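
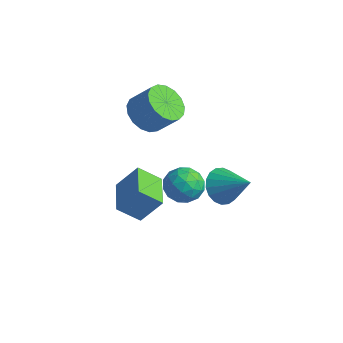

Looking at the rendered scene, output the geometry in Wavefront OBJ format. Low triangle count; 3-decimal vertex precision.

v -0.168 0.204 -1.689
v 0.172 0.752 -2.259
v 1.128 0.376 -0.751
v -0.027 0.982 -2.027
v -0.253 1.059 -1.728
v -0.463 0.967 -1.422
v -0.614 0.723 -1.168
v -0.677 0.377 -1.018
v -0.639 -0.004 -1.001
v -0.508 -0.343 -1.12
v -0.31 -0.574 -1.352
v -0.083 -0.651 -1.65
v 0.126 -0.558 -1.957
v 0.277 -0.315 -2.211
v 0.34 0.032 -2.361
v 0.303 0.412 -2.378
v -3.84 -0.644 -4.134
v -4.489 -1.323 -3.372
v -3.229 -0.008 -3.046
v -3.879 -0.688 -2.284
v -2.641 -1.792 -4.136
v -3.291 -2.472 -3.374
v -2.031 -1.157 -3.048
v -2.68 -1.836 -2.286
v -1.348 -0.014 -1.708
v -0.561 -0.378 -1.804
v -1.899 -1.282 -1.416
v -1.112 -1.646 -1.512
v -1.27 -1.12 -0.834
v -0.93 -0.337 -1.013
v -1.53 -1.323 -2.207
v -1.19 -0.54 -2.386
v -0.674 -1.187 -2.112
v -0.512 -1.062 -1.263
v -1.948 -0.598 -1.957
v -1.786 -0.473 -1.108
v -0.906 -0.085 -1.781
v -1.554 -1.575 -1.439
v -1.647 -1.266 -1.04
v -1.184 -1.48 -1.096
v -1.123 -0.061 -1.317
v -0.66 -0.275 -1.373
v -1.077 -0.711 -0.803
v -1.8 -1.385 -1.847
v -1.337 -1.599 -1.903
v -1.276 -0.18 -2.124
v -0.813 -0.394 -2.18
v -1.383 -0.949 -2.417
v -0.51 -0.774 -2.019
v -0.833 -1.519 -1.848
v -1.079 -1.329 -2.256
v -0.88 -0.869 -2.361
v -0.415 -0.701 -1.52
v -0.739 -1.446 -1.349
v -0.832 -1.137 -0.95
v -0.632 -0.677 -1.056
v -0.481 -1.176 -1.701
v -1.721 -0.214 -1.871
v -2.045 -0.959 -1.7
v -1.828 -0.983 -2.164
v -1.628 -0.523 -2.27
v -1.627 -0.141 -1.372
v -1.95 -0.886 -1.201
v -1.58 -0.791 -0.859
v -1.381 -0.331 -0.964
v -1.979 -0.484 -1.519
v -3.914 -0.221 0.741
v -3.341 0.151 0.11
v -2.534 0.533 1.068
v -3.106 0.161 1.699
v -3.619 0.484 0.211
v -2.811 0.866 1.169
v -3.964 0.655 0.433
v -3.156 1.037 1.392
v -4.298 0.626 0.726
v -3.49 1.008 1.685
v -4.544 0.402 1.023
v -3.736 0.785 1.981
v -4.645 0.036 1.255
v -3.838 0.419 2.213
v -4.579 -0.389 1.369
v -3.772 -0.007 2.327
v -4.361 -0.776 1.339
v -3.553 -0.393 2.297
v -4.04 -1.035 1.172
v -3.232 -0.653 2.13
v -3.69 -1.109 0.907
v -2.883 -0.726 1.865
v -3.392 -0.978 0.603
v -2.584 -0.596 1.561
v -3.213 -0.675 0.331
v -2.405 -0.292 1.289
v -3.194 -0.267 0.153
v -2.387 0.115 1.111
f 2 1 4
f 2 4 3
f 4 1 5
f 4 5 3
f 5 1 6
f 5 6 3
f 6 1 7
f 6 7 3
f 7 1 8
f 7 8 3
f 8 1 9
f 8 9 3
f 9 1 10
f 9 10 3
f 10 1 11
f 10 11 3
f 11 1 12
f 11 12 3
f 12 1 13
f 12 13 3
f 13 1 14
f 13 14 3
f 14 1 15
f 14 15 3
f 15 1 16
f 15 16 3
f 16 1 2
f 16 2 3
f 18 20 17
f 21 18 17
f 17 20 19
f 19 21 17
f 18 24 20
f 22 18 21
f 22 24 18
f 20 24 19
f 23 21 19
f 19 24 23
f 23 22 21
f 24 22 23
f 25 62 41
f 62 36 65
f 41 65 30
f 62 65 41
f 25 41 37
f 41 30 42
f 37 42 26
f 41 42 37
f 25 37 46
f 37 26 47
f 46 47 32
f 37 47 46
f 25 46 58
f 46 32 61
f 58 61 35
f 46 61 58
f 25 58 62
f 58 35 66
f 62 66 36
f 58 66 62
f 26 42 53
f 42 30 56
f 53 56 34
f 42 56 53
f 30 65 43
f 65 36 64
f 43 64 29
f 65 64 43
f 36 66 63
f 66 35 59
f 63 59 27
f 66 59 63
f 35 61 60
f 61 32 48
f 60 48 31
f 61 48 60
f 32 47 52
f 47 26 49
f 52 49 33
f 47 49 52
f 28 54 40
f 54 34 55
f 40 55 29
f 54 55 40
f 28 40 38
f 40 29 39
f 38 39 27
f 40 39 38
f 28 38 45
f 38 27 44
f 45 44 31
f 38 44 45
f 28 45 50
f 45 31 51
f 50 51 33
f 45 51 50
f 28 50 54
f 50 33 57
f 54 57 34
f 50 57 54
f 29 55 43
f 55 34 56
f 43 56 30
f 55 56 43
f 27 39 63
f 39 29 64
f 63 64 36
f 39 64 63
f 31 44 60
f 44 27 59
f 60 59 35
f 44 59 60
f 33 51 52
f 51 31 48
f 52 48 32
f 51 48 52
f 34 57 53
f 57 33 49
f 53 49 26
f 57 49 53
f 68 67 71
f 68 71 69
f 69 71 72
f 69 72 70
f 71 67 73
f 71 73 72
f 72 73 74
f 72 74 70
f 73 67 75
f 73 75 74
f 74 75 76
f 74 76 70
f 75 67 77
f 75 77 76
f 76 77 78
f 76 78 70
f 77 67 79
f 77 79 78
f 78 79 80
f 78 80 70
f 79 67 81
f 79 81 80
f 80 81 82
f 80 82 70
f 81 67 83
f 81 83 82
f 82 83 84
f 82 84 70
f 83 67 85
f 83 85 84
f 84 85 86
f 84 86 70
f 85 67 87
f 85 87 86
f 86 87 88
f 86 88 70
f 87 67 89
f 87 89 88
f 88 89 90
f 88 90 70
f 89 67 91
f 89 91 90
f 90 91 92
f 90 92 70
f 91 67 93
f 91 93 92
f 92 93 94
f 92 94 70
f 93 67 68
f 93 68 94
f 94 68 69
f 94 69 70



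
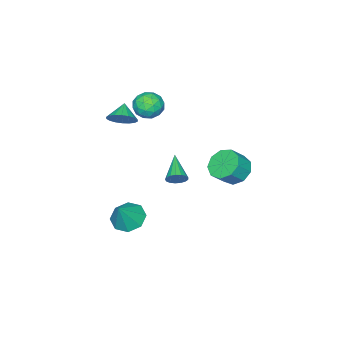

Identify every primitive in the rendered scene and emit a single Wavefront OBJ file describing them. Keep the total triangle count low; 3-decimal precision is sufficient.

v -0.793 -1.661 3.353
v -0.233 -2.28 3.56
v -1.547 -2.119 4.027
v -0.162 -2.01 3.822
v -0.217 -1.671 3.991
v -0.385 -1.33 4.034
v -0.634 -1.055 3.942
v -0.915 -0.9 3.733
v -1.172 -0.895 3.449
v -1.353 -1.043 3.146
v -1.424 -1.312 2.884
v -1.369 -1.651 2.715
v -1.201 -1.992 2.672
v -0.951 -2.268 2.764
v -0.671 -2.423 2.973
v -0.414 -2.427 3.257
v -2.853 -0.782 2.977
v -2.034 -1.235 2.972
v -3.246 -1.505 4.248
v -2.427 -1.958 4.243
v -2.452 -1.038 4.414
v -2.209 -0.591 3.628
v -3.071 -2.149 3.592
v -2.828 -1.702 2.806
v -2.169 -2.08 3.352
v -1.786 -1.393 3.86
v -3.494 -1.347 3.36
v -3.111 -0.66 3.868
v -2.41 -0.945 2.863
v -2.87 -1.795 4.357
v -2.885 -1.254 4.458
v -2.404 -1.52 4.455
v -2.512 -0.567 3.248
v -2.031 -0.833 3.245
v -2.276 -0.717 4.093
v -3.249 -1.907 3.975
v -2.768 -2.173 3.972
v -2.876 -1.22 2.765
v -2.395 -1.486 2.762
v -3.004 -2.023 3.127
v -2.007 -1.708 3.083
v -2.237 -2.132 3.831
v -2.616 -2.245 3.448
v -2.474 -1.982 2.986
v -1.782 -1.304 3.382
v -2.013 -1.729 4.129
v -2.027 -1.188 4.23
v -1.885 -0.926 3.768
v -1.861 -1.801 3.606
v -3.267 -1.011 3.091
v -3.498 -1.436 3.838
v -3.395 -1.814 3.452
v -3.253 -1.552 2.99
v -3.043 -0.608 3.389
v -3.273 -1.032 4.137
v -2.806 -0.758 4.234
v -2.664 -0.495 3.772
v -3.419 -0.939 3.614
v -1.027 1.893 0.037
v -0.557 1.58 0.292
v -2.173 0.827 0.843
v -0.616 1.793 0.49
v -0.769 2.029 0.584
v -0.982 2.234 0.553
v -1.205 2.361 0.404
v -1.387 2.38 0.171
v -1.487 2.289 -0.093
v -1.482 2.106 -0.327
v -1.373 1.875 -0.478
v -1.184 1.648 -0.51
v -0.96 1.477 -0.417
v -0.751 1.402 -0.221
v -0.606 1.439 0.035
v -4.204 3.4 -0.352
v -3.548 3.085 -1.067
v -2.721 2.845 -0.203
v -3.376 3.16 0.512
v -3.468 3.769 -0.954
v -2.64 3.529 -0.09
v -3.732 4.28 -0.56
v -2.904 4.04 0.304
v -4.217 4.379 -0.068
v -3.389 4.14 0.796
v -4.695 4.021 0.291
v -3.868 3.781 1.155
v -4.944 3.371 0.349
v -4.117 3.132 1.213
v -4.846 2.735 0.079
v -4.019 2.496 0.943
v -4.448 2.41 -0.393
v -3.621 2.171 0.471
v -3.935 2.548 -0.845
v -3.108 2.309 0.019
v -0.23 -0.852 -3.948
v 0.29 -1.714 -4.209
v 0.75 -0.688 -2.532
v 0.62 -1.056 -4.512
v 0.451 -0.278 -4.486
v -0.116 0.163 -4.144
v -0.75 0.01 -3.688
v -1.079 -0.647 -3.384
v -0.911 -1.425 -3.411
v -0.344 -1.867 -3.752
f 2 1 4
f 2 4 3
f 4 1 5
f 4 5 3
f 5 1 6
f 5 6 3
f 6 1 7
f 6 7 3
f 7 1 8
f 7 8 3
f 8 1 9
f 8 9 3
f 9 1 10
f 9 10 3
f 10 1 11
f 10 11 3
f 11 1 12
f 11 12 3
f 12 1 13
f 12 13 3
f 13 1 14
f 13 14 3
f 14 1 15
f 14 15 3
f 15 1 16
f 15 16 3
f 16 1 2
f 16 2 3
f 17 54 33
f 54 28 57
f 33 57 22
f 54 57 33
f 17 33 29
f 33 22 34
f 29 34 18
f 33 34 29
f 17 29 38
f 29 18 39
f 38 39 24
f 29 39 38
f 17 38 50
f 38 24 53
f 50 53 27
f 38 53 50
f 17 50 54
f 50 27 58
f 54 58 28
f 50 58 54
f 18 34 45
f 34 22 48
f 45 48 26
f 34 48 45
f 22 57 35
f 57 28 56
f 35 56 21
f 57 56 35
f 28 58 55
f 58 27 51
f 55 51 19
f 58 51 55
f 27 53 52
f 53 24 40
f 52 40 23
f 53 40 52
f 24 39 44
f 39 18 41
f 44 41 25
f 39 41 44
f 20 46 32
f 46 26 47
f 32 47 21
f 46 47 32
f 20 32 30
f 32 21 31
f 30 31 19
f 32 31 30
f 20 30 37
f 30 19 36
f 37 36 23
f 30 36 37
f 20 37 42
f 37 23 43
f 42 43 25
f 37 43 42
f 20 42 46
f 42 25 49
f 46 49 26
f 42 49 46
f 21 47 35
f 47 26 48
f 35 48 22
f 47 48 35
f 19 31 55
f 31 21 56
f 55 56 28
f 31 56 55
f 23 36 52
f 36 19 51
f 52 51 27
f 36 51 52
f 25 43 44
f 43 23 40
f 44 40 24
f 43 40 44
f 26 49 45
f 49 25 41
f 45 41 18
f 49 41 45
f 60 59 62
f 60 62 61
f 62 59 63
f 62 63 61
f 63 59 64
f 63 64 61
f 64 59 65
f 64 65 61
f 65 59 66
f 65 66 61
f 66 59 67
f 66 67 61
f 67 59 68
f 67 68 61
f 68 59 69
f 68 69 61
f 69 59 70
f 69 70 61
f 70 59 71
f 70 71 61
f 71 59 72
f 71 72 61
f 72 59 73
f 72 73 61
f 73 59 60
f 73 60 61
f 75 74 78
f 75 78 76
f 76 78 79
f 76 79 77
f 78 74 80
f 78 80 79
f 79 80 81
f 79 81 77
f 80 74 82
f 80 82 81
f 81 82 83
f 81 83 77
f 82 74 84
f 82 84 83
f 83 84 85
f 83 85 77
f 84 74 86
f 84 86 85
f 85 86 87
f 85 87 77
f 86 74 88
f 86 88 87
f 87 88 89
f 87 89 77
f 88 74 90
f 88 90 89
f 89 90 91
f 89 91 77
f 90 74 92
f 90 92 91
f 91 92 93
f 91 93 77
f 92 74 75
f 92 75 93
f 93 75 76
f 93 76 77
f 95 94 97
f 95 97 96
f 97 94 98
f 97 98 96
f 98 94 99
f 98 99 96
f 99 94 100
f 99 100 96
f 100 94 101
f 100 101 96
f 101 94 102
f 101 102 96
f 102 94 103
f 102 103 96
f 103 94 95
f 103 95 96



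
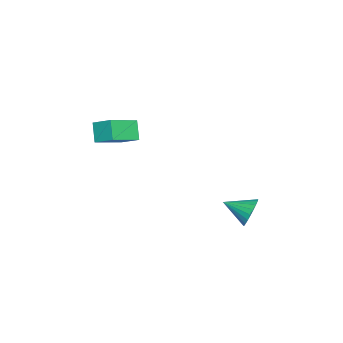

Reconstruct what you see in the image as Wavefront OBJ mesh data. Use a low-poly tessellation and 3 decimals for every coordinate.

v -5.02 -3.904 1.781
v -4.692 -2.929 2.359
v -4.267 -3.642 0.912
v -3.939 -2.667 1.49
v -3.621 -4.913 2.69
v -3.293 -3.938 3.268
v -2.868 -4.651 1.821
v -2.54 -3.676 2.399
v -3.342 3.051 -2.737
v -2.83 3.249 -2.05
v -3.458 1.629 -2.243
v -3.141 3.318 -1.923
v -3.484 3.347 -1.921
v -3.804 3.33 -2.042
v -4.054 3.272 -2.27
v -4.196 3.179 -2.569
v -4.208 3.067 -2.893
v -4.088 2.953 -3.194
v -3.854 2.853 -3.425
v -3.543 2.784 -3.552
v -3.201 2.755 -3.554
v -2.88 2.772 -3.432
v -2.63 2.83 -3.205
v -2.488 2.923 -2.906
v -2.476 3.035 -2.582
v -2.596 3.149 -2.281
f 2 4 1
f 5 2 1
f 1 4 3
f 3 5 1
f 2 8 4
f 6 2 5
f 6 8 2
f 4 8 3
f 7 5 3
f 3 8 7
f 7 6 5
f 8 6 7
f 10 9 12
f 10 12 11
f 12 9 13
f 12 13 11
f 13 9 14
f 13 14 11
f 14 9 15
f 14 15 11
f 15 9 16
f 15 16 11
f 16 9 17
f 16 17 11
f 17 9 18
f 17 18 11
f 18 9 19
f 18 19 11
f 19 9 20
f 19 20 11
f 20 9 21
f 20 21 11
f 21 9 22
f 21 22 11
f 22 9 23
f 22 23 11
f 23 9 24
f 23 24 11
f 24 9 25
f 24 25 11
f 25 9 26
f 25 26 11
f 26 9 10
f 26 10 11



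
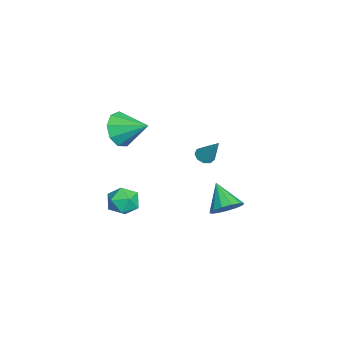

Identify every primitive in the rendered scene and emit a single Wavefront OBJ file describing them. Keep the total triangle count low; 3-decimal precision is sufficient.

v 2.112 -2.126 2.846
v 2.73 -2.741 3.484
v 2.748 -0.754 3.554
v 3.09 -2.585 2.858
v 2.993 -2.215 2.227
v 2.483 -1.803 1.885
v 1.8 -1.542 1.993
v 1.263 -1.555 2.5
v 1.124 -1.835 3.169
v 1.447 -2.252 3.687
v 2.081 -2.609 3.812
v 1.631 -1.371 -2.065
v 2.249 -1.308 -2.765
v 1.571 -2.872 -2.255
v 2.189 -2.809 -2.955
v 2.46 -2.639 -2.076
v 2.497 -1.711 -1.959
v 1.323 -2.469 -3.061
v 1.36 -1.541 -2.944
v 2.058 -1.986 -3.381
v 2.761 -2.091 -2.772
v 1.059 -2.089 -2.248
v 1.762 -2.194 -1.639
v 2.45 1.939 1.33
v 2.791 2.223 1.023
v 3.07 2.621 2.65
v 2.478 2.413 1.072
v 2.152 2.381 1.242
v 1.965 2.142 1.453
v 2.005 1.808 1.607
v 2.253 1.536 1.631
v 2.593 1.452 1.514
v 2.867 1.596 1.311
v 2.945 1.901 1.117
v 0.688 3.005 -3.752
v 1.378 2.768 -3.19
v -0.428 2.415 -2.628
v 1.248 3.254 -3.065
v 0.94 3.66 -3.157
v 0.552 3.859 -3.438
v 0.208 3.786 -3.819
v 0.016 3.466 -4.178
v 0.038 2.999 -4.402
v 0.266 2.533 -4.419
v 0.628 2.218 -4.224
v 1.01 2.152 -3.88
v 1.289 2.357 -3.494
f 2 1 4
f 2 4 3
f 4 1 5
f 4 5 3
f 5 1 6
f 5 6 3
f 6 1 7
f 6 7 3
f 7 1 8
f 7 8 3
f 8 1 9
f 8 9 3
f 9 1 10
f 9 10 3
f 10 1 11
f 10 11 3
f 11 1 2
f 11 2 3
f 12 23 17
f 12 17 13
f 12 13 19
f 12 19 22
f 12 22 23
f 13 17 21
f 17 23 16
f 23 22 14
f 22 19 18
f 19 13 20
f 15 21 16
f 15 16 14
f 15 14 18
f 15 18 20
f 15 20 21
f 16 21 17
f 14 16 23
f 18 14 22
f 20 18 19
f 21 20 13
f 25 24 27
f 25 27 26
f 27 24 28
f 27 28 26
f 28 24 29
f 28 29 26
f 29 24 30
f 29 30 26
f 30 24 31
f 30 31 26
f 31 24 32
f 31 32 26
f 32 24 33
f 32 33 26
f 33 24 34
f 33 34 26
f 34 24 25
f 34 25 26
f 36 35 38
f 36 38 37
f 38 35 39
f 38 39 37
f 39 35 40
f 39 40 37
f 40 35 41
f 40 41 37
f 41 35 42
f 41 42 37
f 42 35 43
f 42 43 37
f 43 35 44
f 43 44 37
f 44 35 45
f 44 45 37
f 45 35 46
f 45 46 37
f 46 35 47
f 46 47 37
f 47 35 36
f 47 36 37



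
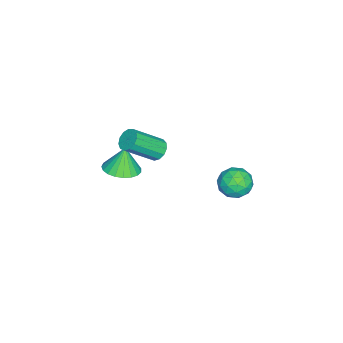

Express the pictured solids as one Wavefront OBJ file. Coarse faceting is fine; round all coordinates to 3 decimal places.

v -1.575 -0.929 1.732
v -1.221 -1.23 1.195
v -0.21 -2.532 2.592
v -0.565 -2.231 3.128
v -0.997 -0.923 1.319
v 0.013 -2.224 2.716
v -0.957 -0.618 1.575
v 0.054 -1.919 2.972
v -1.113 -0.411 1.88
v -0.103 -1.712 3.277
v -1.416 -0.369 2.138
v -0.405 -1.671 3.535
v -1.769 -0.505 2.267
v -0.759 -1.807 3.664
v -2.061 -0.776 2.226
v -1.051 -2.077 3.623
v -2.199 -1.095 2.028
v -1.188 -2.397 3.425
v -2.138 -1.362 1.736
v -1.128 -2.663 3.133
v -1.899 -1.491 1.443
v -0.889 -2.792 2.839
v -1.557 -1.442 1.241
v -0.547 -2.743 2.638
v -1.286 -2.876 -0.216
v -0.577 -2.069 -0.103
v -1.654 -2.764 1.296
v -0.952 -1.849 -0.21
v -1.386 -1.805 -0.319
v -1.802 -1.947 -0.41
v -2.129 -2.249 -0.467
v -2.311 -2.66 -0.481
v -2.315 -3.108 -0.449
v -2.141 -3.516 -0.377
v -1.82 -3.813 -0.277
v -1.406 -3.948 -0.166
v -0.971 -3.898 -0.064
v -0.591 -3.671 0.012
v -0.331 -3.306 0.048
v -0.237 -2.867 0.039
v -0.323 -2.43 -0.015
v 0.526 4.801 2.003
v 1.142 4.084 1.68
v -0.522 3.676 2.5
v 0.094 2.959 2.177
v 0.347 3.516 2.967
v 0.995 4.211 2.659
v -0.375 3.549 1.521
v 0.273 4.244 1.213
v 0.585 3.31 1.381
v 1.031 3.29 2.275
v -0.411 4.47 1.905
v 0.035 4.45 2.799
v 0.926 4.541 1.798
v -0.306 3.219 2.382
v -0.158 3.546 2.846
v 0.204 3.124 2.656
v 0.84 4.616 2.374
v 1.202 4.195 2.184
v 0.734 3.86 2.94
v -0.582 3.565 1.996
v -0.22 3.144 1.806
v 0.416 4.636 1.524
v 0.778 4.214 1.334
v -0.114 3.9 1.24
v 0.961 3.665 1.432
v 0.345 3.004 1.724
v 0.069 3.351 1.339
v 0.45 3.759 1.158
v 1.223 3.653 1.958
v 0.607 2.992 2.25
v 0.755 3.319 2.714
v 1.136 3.728 2.533
v 0.896 3.198 1.782
v 0.013 4.768 1.93
v -0.603 4.107 2.222
v -0.516 4.032 1.647
v -0.135 4.441 1.466
v 0.275 4.756 2.456
v -0.341 4.095 2.748
v 0.17 4.001 3.022
v 0.551 4.409 2.841
v -0.276 4.562 2.398
f 2 1 5
f 2 5 3
f 3 5 6
f 3 6 4
f 5 1 7
f 5 7 6
f 6 7 8
f 6 8 4
f 7 1 9
f 7 9 8
f 8 9 10
f 8 10 4
f 9 1 11
f 9 11 10
f 10 11 12
f 10 12 4
f 11 1 13
f 11 13 12
f 12 13 14
f 12 14 4
f 13 1 15
f 13 15 14
f 14 15 16
f 14 16 4
f 15 1 17
f 15 17 16
f 16 17 18
f 16 18 4
f 17 1 19
f 17 19 18
f 18 19 20
f 18 20 4
f 19 1 21
f 19 21 20
f 20 21 22
f 20 22 4
f 21 1 23
f 21 23 22
f 22 23 24
f 22 24 4
f 23 1 2
f 23 2 24
f 24 2 3
f 24 3 4
f 26 25 28
f 26 28 27
f 28 25 29
f 28 29 27
f 29 25 30
f 29 30 27
f 30 25 31
f 30 31 27
f 31 25 32
f 31 32 27
f 32 25 33
f 32 33 27
f 33 25 34
f 33 34 27
f 34 25 35
f 34 35 27
f 35 25 36
f 35 36 27
f 36 25 37
f 36 37 27
f 37 25 38
f 37 38 27
f 38 25 39
f 38 39 27
f 39 25 40
f 39 40 27
f 40 25 41
f 40 41 27
f 41 25 26
f 41 26 27
f 42 79 58
f 79 53 82
f 58 82 47
f 79 82 58
f 42 58 54
f 58 47 59
f 54 59 43
f 58 59 54
f 42 54 63
f 54 43 64
f 63 64 49
f 54 64 63
f 42 63 75
f 63 49 78
f 75 78 52
f 63 78 75
f 42 75 79
f 75 52 83
f 79 83 53
f 75 83 79
f 43 59 70
f 59 47 73
f 70 73 51
f 59 73 70
f 47 82 60
f 82 53 81
f 60 81 46
f 82 81 60
f 53 83 80
f 83 52 76
f 80 76 44
f 83 76 80
f 52 78 77
f 78 49 65
f 77 65 48
f 78 65 77
f 49 64 69
f 64 43 66
f 69 66 50
f 64 66 69
f 45 71 57
f 71 51 72
f 57 72 46
f 71 72 57
f 45 57 55
f 57 46 56
f 55 56 44
f 57 56 55
f 45 55 62
f 55 44 61
f 62 61 48
f 55 61 62
f 45 62 67
f 62 48 68
f 67 68 50
f 62 68 67
f 45 67 71
f 67 50 74
f 71 74 51
f 67 74 71
f 46 72 60
f 72 51 73
f 60 73 47
f 72 73 60
f 44 56 80
f 56 46 81
f 80 81 53
f 56 81 80
f 48 61 77
f 61 44 76
f 77 76 52
f 61 76 77
f 50 68 69
f 68 48 65
f 69 65 49
f 68 65 69
f 51 74 70
f 74 50 66
f 70 66 43
f 74 66 70



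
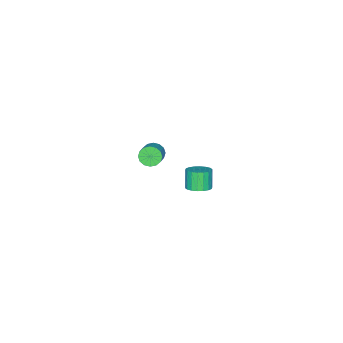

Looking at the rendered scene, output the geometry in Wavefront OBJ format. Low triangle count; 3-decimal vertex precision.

v 0.988 2.505 2.423
v 1.335 2.431 1.977
v 2.119 2.88 2.511
v 1.772 2.955 2.957
v 1.212 2.696 1.934
v 1.996 3.145 2.469
v 1.029 2.91 2.023
v 1.813 3.359 2.557
v 0.835 3.015 2.219
v 1.619 3.464 2.753
v 0.682 2.984 2.469
v 1.466 3.433 3.004
v 0.611 2.825 2.707
v 1.395 3.274 3.242
v 0.641 2.58 2.869
v 1.425 3.029 3.403
v 0.764 2.315 2.911
v 1.548 2.764 3.446
v 0.947 2.101 2.823
v 1.731 2.55 3.357
v 1.141 1.996 2.627
v 1.925 2.445 3.161
v 1.294 2.027 2.376
v 2.078 2.476 2.911
v 1.365 2.186 2.138
v 2.149 2.635 2.673
v -3.785 1.494 -4.451
v -3.304 1 -4.417
v -3.715 0.672 -3.394
v -4.195 1.166 -3.429
v -3.165 1.24 -4.284
v -3.576 0.912 -3.261
v -3.149 1.53 -4.185
v -3.56 1.202 -3.162
v -3.259 1.813 -4.138
v -3.67 1.485 -3.115
v -3.473 2.033 -4.154
v -3.883 1.705 -3.131
v -3.749 2.146 -4.228
v -4.159 1.818 -3.205
v -4.031 2.13 -4.347
v -4.442 1.802 -3.324
v -4.265 1.988 -4.486
v -4.676 1.66 -3.463
v -4.404 1.748 -4.619
v -4.815 1.42 -3.596
v -4.42 1.458 -4.718
v -4.831 1.13 -3.695
v -4.31 1.175 -4.765
v -4.721 0.847 -3.742
v -4.097 0.955 -4.749
v -4.507 0.627 -3.726
v -3.821 0.842 -4.675
v -4.231 0.514 -3.652
v -3.538 0.858 -4.556
v -3.949 0.53 -3.533
f 2 1 5
f 2 5 3
f 3 5 6
f 3 6 4
f 5 1 7
f 5 7 6
f 6 7 8
f 6 8 4
f 7 1 9
f 7 9 8
f 8 9 10
f 8 10 4
f 9 1 11
f 9 11 10
f 10 11 12
f 10 12 4
f 11 1 13
f 11 13 12
f 12 13 14
f 12 14 4
f 13 1 15
f 13 15 14
f 14 15 16
f 14 16 4
f 15 1 17
f 15 17 16
f 16 17 18
f 16 18 4
f 17 1 19
f 17 19 18
f 18 19 20
f 18 20 4
f 19 1 21
f 19 21 20
f 20 21 22
f 20 22 4
f 21 1 23
f 21 23 22
f 22 23 24
f 22 24 4
f 23 1 25
f 23 25 24
f 24 25 26
f 24 26 4
f 25 1 2
f 25 2 26
f 26 2 3
f 26 3 4
f 28 27 31
f 28 31 29
f 29 31 32
f 29 32 30
f 31 27 33
f 31 33 32
f 32 33 34
f 32 34 30
f 33 27 35
f 33 35 34
f 34 35 36
f 34 36 30
f 35 27 37
f 35 37 36
f 36 37 38
f 36 38 30
f 37 27 39
f 37 39 38
f 38 39 40
f 38 40 30
f 39 27 41
f 39 41 40
f 40 41 42
f 40 42 30
f 41 27 43
f 41 43 42
f 42 43 44
f 42 44 30
f 43 27 45
f 43 45 44
f 44 45 46
f 44 46 30
f 45 27 47
f 45 47 46
f 46 47 48
f 46 48 30
f 47 27 49
f 47 49 48
f 48 49 50
f 48 50 30
f 49 27 51
f 49 51 50
f 50 51 52
f 50 52 30
f 51 27 53
f 51 53 52
f 52 53 54
f 52 54 30
f 53 27 55
f 53 55 54
f 54 55 56
f 54 56 30
f 55 27 28
f 55 28 56
f 56 28 29
f 56 29 30



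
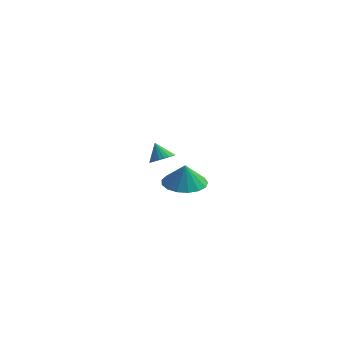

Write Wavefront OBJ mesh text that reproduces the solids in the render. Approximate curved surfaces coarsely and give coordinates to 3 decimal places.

v -1.021 3.024 -4.26
v -0.63 3.618 -4.258
v -1.559 3.376 -3.38
v -0.843 3.693 -4.418
v -1.083 3.667 -4.555
v -1.313 3.543 -4.646
v -1.499 3.34 -4.679
v -1.612 3.089 -4.648
v -1.635 2.828 -4.558
v -1.564 2.597 -4.422
v -1.411 2.431 -4.262
v -1.198 2.355 -4.102
v -0.958 2.381 -3.965
v -0.728 2.505 -3.874
v -0.542 2.708 -3.841
v -0.429 2.959 -3.872
v -0.407 3.22 -3.962
v -0.477 3.451 -4.098
v 2.444 -3.327 -1.854
v 3.455 -2.921 -1.882
v 2.496 -3.373 -0.666
v 3.151 -2.498 -1.853
v 2.686 -2.265 -1.823
v 2.165 -2.275 -1.801
v 1.707 -2.526 -1.791
v 1.419 -2.961 -1.795
v 1.366 -3.48 -1.813
v 1.559 -3.963 -1.84
v 1.955 -4.301 -1.87
v 2.464 -4.416 -1.897
v 2.967 -4.281 -1.914
v 3.351 -3.928 -1.917
v 3.527 -3.437 -1.905
f 2 1 4
f 2 4 3
f 4 1 5
f 4 5 3
f 5 1 6
f 5 6 3
f 6 1 7
f 6 7 3
f 7 1 8
f 7 8 3
f 8 1 9
f 8 9 3
f 9 1 10
f 9 10 3
f 10 1 11
f 10 11 3
f 11 1 12
f 11 12 3
f 12 1 13
f 12 13 3
f 13 1 14
f 13 14 3
f 14 1 15
f 14 15 3
f 15 1 16
f 15 16 3
f 16 1 17
f 16 17 3
f 17 1 18
f 17 18 3
f 18 1 2
f 18 2 3
f 20 19 22
f 20 22 21
f 22 19 23
f 22 23 21
f 23 19 24
f 23 24 21
f 24 19 25
f 24 25 21
f 25 19 26
f 25 26 21
f 26 19 27
f 26 27 21
f 27 19 28
f 27 28 21
f 28 19 29
f 28 29 21
f 29 19 30
f 29 30 21
f 30 19 31
f 30 31 21
f 31 19 32
f 31 32 21
f 32 19 33
f 32 33 21
f 33 19 20
f 33 20 21



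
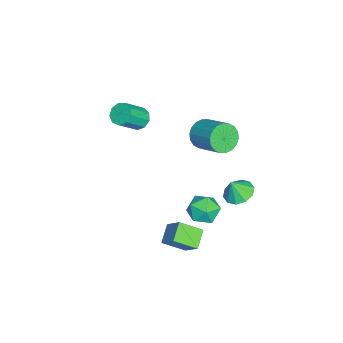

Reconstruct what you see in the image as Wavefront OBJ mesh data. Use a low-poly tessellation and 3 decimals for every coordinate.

v 2.989 -0.593 -2.468
v 3.743 0.223 -1.303
v 2.757 0.795 -3.291
v 3.511 1.611 -2.126
v 4.149 -0.771 -3.094
v 4.903 0.045 -1.929
v 3.917 0.617 -3.917
v 4.671 1.433 -2.752
v 1.94 2.445 -1.526
v 2.646 2.017 -2.306
v 1.134 0.803 -1.354
v 1.84 0.375 -2.134
v 2.237 0.679 -1.115
v 2.735 1.694 -1.221
v 1.045 1.126 -2.439
v 1.543 2.141 -2.545
v 2.093 1.202 -2.87
v 2.83 0.926 -2.052
v 0.95 1.894 -1.608
v 1.687 1.618 -0.79
v -1.489 0.968 2.195
v -0.73 0.79 1.492
v 0.489 2.153 2.463
v -0.271 2.332 3.165
v -0.969 1.141 1.299
v 0.249 2.505 2.27
v -1.312 1.459 1.283
v -0.093 2.822 2.254
v -1.69 1.679 1.448
v -0.471 3.042 2.419
v -2.028 1.759 1.761
v -0.809 3.122 2.731
v -2.259 1.682 2.159
v -1.041 3.045 3.13
v -2.338 1.463 2.565
v -1.12 2.827 3.536
v -2.249 1.147 2.897
v -1.03 2.51 3.868
v -2.009 0.795 3.09
v -0.791 2.159 4.061
v -1.667 0.478 3.106
v -0.448 1.841 4.077
v -1.289 0.258 2.941
v -0.07 1.621 3.912
v -0.951 0.178 2.629
v 0.268 1.541 3.599
v -0.719 0.255 2.23
v 0.499 1.618 3.201
v -0.64 0.473 1.824
v 0.578 1.837 2.795
v -1.437 3.154 -3.365
v -0.556 3.687 -3.329
v -1.203 2.686 -2.175
v -1.019 4.055 -3.093
v -1.641 4.079 -2.961
v -2.186 3.75 -2.983
v -2.444 3.193 -3.151
v -2.318 2.621 -3.401
v -1.855 2.253 -3.637
v -1.233 2.229 -3.769
v -0.689 2.558 -3.747
v -0.43 3.115 -3.579
v -4.389 -3.421 0.267
v -4.032 -3.878 -0.327
v -3.015 -4.835 1.019
v -3.371 -4.379 1.613
v -3.723 -3.412 -0.229
v -2.706 -4.369 1.117
v -3.726 -2.95 0.101
v -2.708 -3.907 1.447
v -4.039 -2.709 0.509
v -3.021 -3.666 1.855
v -4.515 -2.801 0.804
v -3.498 -3.758 2.15
v -4.932 -3.183 0.847
v -3.915 -4.141 2.193
v -5.095 -3.677 0.619
v -4.078 -4.634 1.965
v -4.928 -4.051 0.226
v -3.91 -5.008 1.573
v -4.508 -4.131 -0.147
v -3.49 -5.088 1.199
f 2 4 1
f 5 2 1
f 1 4 3
f 3 5 1
f 2 8 4
f 6 2 5
f 6 8 2
f 4 8 3
f 7 5 3
f 3 8 7
f 7 6 5
f 8 6 7
f 9 20 14
f 9 14 10
f 9 10 16
f 9 16 19
f 9 19 20
f 10 14 18
f 14 20 13
f 20 19 11
f 19 16 15
f 16 10 17
f 12 18 13
f 12 13 11
f 12 11 15
f 12 15 17
f 12 17 18
f 13 18 14
f 11 13 20
f 15 11 19
f 17 15 16
f 18 17 10
f 22 21 25
f 22 25 23
f 23 25 26
f 23 26 24
f 25 21 27
f 25 27 26
f 26 27 28
f 26 28 24
f 27 21 29
f 27 29 28
f 28 29 30
f 28 30 24
f 29 21 31
f 29 31 30
f 30 31 32
f 30 32 24
f 31 21 33
f 31 33 32
f 32 33 34
f 32 34 24
f 33 21 35
f 33 35 34
f 34 35 36
f 34 36 24
f 35 21 37
f 35 37 36
f 36 37 38
f 36 38 24
f 37 21 39
f 37 39 38
f 38 39 40
f 38 40 24
f 39 21 41
f 39 41 40
f 40 41 42
f 40 42 24
f 41 21 43
f 41 43 42
f 42 43 44
f 42 44 24
f 43 21 45
f 43 45 44
f 44 45 46
f 44 46 24
f 45 21 47
f 45 47 46
f 46 47 48
f 46 48 24
f 47 21 49
f 47 49 48
f 48 49 50
f 48 50 24
f 49 21 22
f 49 22 50
f 50 22 23
f 50 23 24
f 52 51 54
f 52 54 53
f 54 51 55
f 54 55 53
f 55 51 56
f 55 56 53
f 56 51 57
f 56 57 53
f 57 51 58
f 57 58 53
f 58 51 59
f 58 59 53
f 59 51 60
f 59 60 53
f 60 51 61
f 60 61 53
f 61 51 62
f 61 62 53
f 62 51 52
f 62 52 53
f 64 63 67
f 64 67 65
f 65 67 68
f 65 68 66
f 67 63 69
f 67 69 68
f 68 69 70
f 68 70 66
f 69 63 71
f 69 71 70
f 70 71 72
f 70 72 66
f 71 63 73
f 71 73 72
f 72 73 74
f 72 74 66
f 73 63 75
f 73 75 74
f 74 75 76
f 74 76 66
f 75 63 77
f 75 77 76
f 76 77 78
f 76 78 66
f 77 63 79
f 77 79 78
f 78 79 80
f 78 80 66
f 79 63 81
f 79 81 80
f 80 81 82
f 80 82 66
f 81 63 64
f 81 64 82
f 82 64 65
f 82 65 66



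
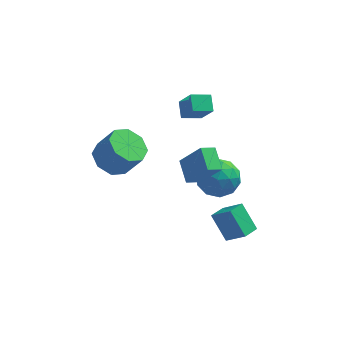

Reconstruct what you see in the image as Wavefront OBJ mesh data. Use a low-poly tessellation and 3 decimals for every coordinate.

v 2.757 -0.62 -1.178
v 3.484 -0.658 -0.28
v 2.056 -2.282 -0.68
v 2.783 -2.32 0.218
v 1.916 -1.555 0.208
v 2.349 -0.527 -0.099
v 3.191 -2.413 -0.861
v 3.624 -1.385 -1.168
v 3.753 -1.766 -0.084
v 2.965 -1.236 0.577
v 2.575 -1.704 -1.537
v 1.787 -1.174 -0.876
v 3.182 -0.493 -0.773
v 2.358 -2.447 -0.187
v 1.848 -1.997 -0.193
v 2.276 -2.019 0.335
v 2.515 -0.416 -0.667
v 2.943 -0.439 -0.139
v 2.021 -0.966 0.148
v 2.597 -2.501 -0.821
v 3.025 -2.524 -0.293
v 3.264 -0.921 -1.295
v 3.692 -0.943 -0.767
v 3.519 -1.974 -1.108
v 3.768 -1.166 -0.13
v 3.355 -2.143 0.163
v 3.595 -2.198 -0.471
v 3.849 -1.594 -0.652
v 3.305 -0.855 0.259
v 2.893 -1.832 0.552
v 2.383 -1.382 0.546
v 2.638 -0.778 0.365
v 3.462 -1.506 0.374
v 2.647 -1.108 -1.512
v 2.235 -2.085 -1.219
v 2.902 -2.162 -1.325
v 3.157 -1.558 -1.506
v 2.185 -0.797 -1.123
v 1.772 -1.774 -0.83
v 1.691 -1.346 -0.308
v 1.945 -0.742 -0.489
v 2.078 -1.434 -1.334
v 0.757 0.967 1.774
v 1.377 0.373 2.943
v 0.578 1.784 2.285
v 1.198 1.19 3.453
v 1.722 1.37 1.467
v 2.342 0.776 2.635
v 1.543 2.187 1.977
v 2.163 1.593 3.146
v 2.508 -2.41 -2.593
v 3.453 -2.838 -1.683
v 3.024 -1.63 -2.761
v 3.969 -2.059 -1.851
v 3.291 -3.181 -3.769
v 4.236 -3.61 -2.859
v 3.807 -2.402 -3.937
v 4.752 -2.83 -3.027
v 1.441 -4.318 1.937
v 2.454 -4.715 3.408
v 1.038 -3.244 2.505
v 2.052 -3.641 3.976
v 2.088 -3.899 1.604
v 3.102 -4.296 3.075
v 1.686 -2.825 2.172
v 2.699 -3.222 3.643
v -2.439 -1.26 0.396
v -1.537 -1.033 -0.173
v -0.659 -1.192 1.155
v -1.561 -1.42 1.724
v -1.895 -0.35 0.146
v -1.017 -0.509 1.474
v -2.571 -0.2 0.611
v -1.693 -0.359 1.939
v -3.17 -0.671 0.95
v -2.292 -0.831 2.278
v -3.341 -1.488 0.965
v -2.463 -1.647 2.293
v -2.983 -2.171 0.646
v -2.105 -2.33 1.974
v -2.307 -2.321 0.181
v -1.429 -2.48 1.509
v -1.708 -1.849 -0.158
v -0.83 -2.009 1.17
f 1 38 17
f 38 12 41
f 17 41 6
f 38 41 17
f 1 17 13
f 17 6 18
f 13 18 2
f 17 18 13
f 1 13 22
f 13 2 23
f 22 23 8
f 13 23 22
f 1 22 34
f 22 8 37
f 34 37 11
f 22 37 34
f 1 34 38
f 34 11 42
f 38 42 12
f 34 42 38
f 2 18 29
f 18 6 32
f 29 32 10
f 18 32 29
f 6 41 19
f 41 12 40
f 19 40 5
f 41 40 19
f 12 42 39
f 42 11 35
f 39 35 3
f 42 35 39
f 11 37 36
f 37 8 24
f 36 24 7
f 37 24 36
f 8 23 28
f 23 2 25
f 28 25 9
f 23 25 28
f 4 30 16
f 30 10 31
f 16 31 5
f 30 31 16
f 4 16 14
f 16 5 15
f 14 15 3
f 16 15 14
f 4 14 21
f 14 3 20
f 21 20 7
f 14 20 21
f 4 21 26
f 21 7 27
f 26 27 9
f 21 27 26
f 4 26 30
f 26 9 33
f 30 33 10
f 26 33 30
f 5 31 19
f 31 10 32
f 19 32 6
f 31 32 19
f 3 15 39
f 15 5 40
f 39 40 12
f 15 40 39
f 7 20 36
f 20 3 35
f 36 35 11
f 20 35 36
f 9 27 28
f 27 7 24
f 28 24 8
f 27 24 28
f 10 33 29
f 33 9 25
f 29 25 2
f 33 25 29
f 44 46 43
f 47 44 43
f 43 46 45
f 45 47 43
f 44 50 46
f 48 44 47
f 48 50 44
f 46 50 45
f 49 47 45
f 45 50 49
f 49 48 47
f 50 48 49
f 52 54 51
f 55 52 51
f 51 54 53
f 53 55 51
f 52 58 54
f 56 52 55
f 56 58 52
f 54 58 53
f 57 55 53
f 53 58 57
f 57 56 55
f 58 56 57
f 60 62 59
f 63 60 59
f 59 62 61
f 61 63 59
f 60 66 62
f 64 60 63
f 64 66 60
f 62 66 61
f 65 63 61
f 61 66 65
f 65 64 63
f 66 64 65
f 68 67 71
f 68 71 69
f 69 71 72
f 69 72 70
f 71 67 73
f 71 73 72
f 72 73 74
f 72 74 70
f 73 67 75
f 73 75 74
f 74 75 76
f 74 76 70
f 75 67 77
f 75 77 76
f 76 77 78
f 76 78 70
f 77 67 79
f 77 79 78
f 78 79 80
f 78 80 70
f 79 67 81
f 79 81 80
f 80 81 82
f 80 82 70
f 81 67 83
f 81 83 82
f 82 83 84
f 82 84 70
f 83 67 68
f 83 68 84
f 84 68 69
f 84 69 70



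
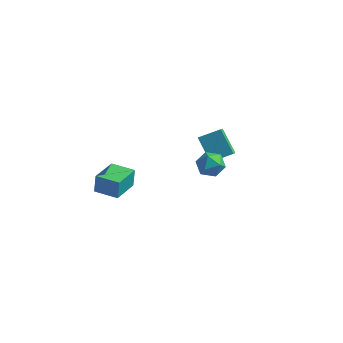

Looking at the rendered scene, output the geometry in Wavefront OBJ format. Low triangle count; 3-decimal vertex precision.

v -3.791 -5.004 1.28
v -3.796 -4.745 2.503
v -3.692 -3.099 0.876
v -3.697 -2.84 2.098
v -2.243 -5.08 1.302
v -2.248 -4.821 2.524
v -2.144 -3.175 0.897
v -2.149 -2.916 2.12
v 0.149 3.423 -1.518
v 0.321 2.669 -0.9
v -1.045 4.22 -0.213
v -0.873 3.466 0.405
v 1.333 4.194 -0.905
v 1.505 3.44 -0.287
v 0.139 4.991 0.4
v 0.311 4.237 1.018
v 0.672 0.38 1.043
v 1.425 0.967 1.253
v 1.415 -0.827 1.747
v 2.168 -0.24 1.957
v 1.309 -0.112 2.405
v 0.849 0.634 1.97
v 1.991 -0.494 1.03
v 1.531 0.252 0.595
v 2.24 0.427 1.245
v 1.819 0.663 2.095
v 1.021 -0.523 0.905
v 0.6 -0.287 1.755
f 2 4 1
f 5 2 1
f 1 4 3
f 3 5 1
f 2 8 4
f 6 2 5
f 6 8 2
f 4 8 3
f 7 5 3
f 3 8 7
f 7 6 5
f 8 6 7
f 10 12 9
f 13 10 9
f 9 12 11
f 11 13 9
f 10 16 12
f 14 10 13
f 14 16 10
f 12 16 11
f 15 13 11
f 11 16 15
f 15 14 13
f 16 14 15
f 17 28 22
f 17 22 18
f 17 18 24
f 17 24 27
f 17 27 28
f 18 22 26
f 22 28 21
f 28 27 19
f 27 24 23
f 24 18 25
f 20 26 21
f 20 21 19
f 20 19 23
f 20 23 25
f 20 25 26
f 21 26 22
f 19 21 28
f 23 19 27
f 25 23 24
f 26 25 18



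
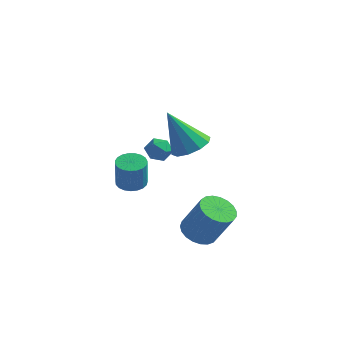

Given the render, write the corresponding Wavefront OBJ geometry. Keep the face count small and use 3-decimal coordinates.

v -2.596 2.374 -1.344
v -1.978 2.131 -1.426
v -1.885 1.902 -0.037
v -2.504 2.146 0.044
v -1.928 2.402 -1.384
v -1.835 2.173 0.004
v -1.994 2.668 -1.336
v -1.901 2.44 0.052
v -2.165 2.884 -1.289
v -2.072 2.655 0.099
v -2.41 3.011 -1.252
v -2.317 2.782 0.136
v -2.687 3.028 -1.23
v -2.594 2.8 0.158
v -2.948 2.933 -1.229
v -2.855 2.704 0.16
v -3.149 2.74 -1.247
v -3.056 2.512 0.141
v -3.254 2.485 -1.282
v -3.161 2.256 0.106
v -3.246 2.21 -1.328
v -3.153 1.982 0.061
v -3.125 1.964 -1.376
v -3.032 1.735 0.012
v -2.913 1.788 -1.419
v -2.82 1.56 -0.031
v -2.646 1.714 -1.449
v -2.553 1.486 -0.061
v -2.37 1.755 -1.461
v -2.277 1.526 -0.073
v -2.134 1.902 -1.453
v -2.041 1.673 -0.065
v 1.878 -1.708 -0.555
v 2.455 -1.25 -0.841
v 3.279 -1.334 0.689
v 2.702 -1.792 0.975
v 2.247 -1.028 -0.716
v 3.071 -1.112 0.814
v 1.975 -0.924 -0.564
v 2.799 -1.008 0.966
v 1.686 -0.955 -0.41
v 2.511 -1.039 1.12
v 1.431 -1.117 -0.282
v 2.255 -1.201 1.248
v 1.253 -1.38 -0.2
v 2.077 -1.465 1.33
v 1.182 -1.701 -0.18
v 2.007 -1.785 1.35
v 1.233 -2.022 -0.225
v 2.057 -2.106 1.305
v 1.394 -2.289 -0.326
v 2.219 -2.374 1.203
v 1.64 -2.456 -0.468
v 2.464 -2.54 1.062
v 1.926 -2.493 -0.624
v 2.751 -2.578 0.906
v 2.204 -2.395 -0.769
v 3.029 -2.479 0.761
v 2.426 -2.178 -0.876
v 3.25 -2.262 0.654
v 2.553 -1.879 -0.928
v 3.377 -1.963 0.602
v 2.563 -1.551 -0.916
v 3.387 -1.635 0.614
v 0.463 1.204 2.244
v 1.073 0.638 2.533
v -0.503 1.076 4.036
v 1.238 1.141 2.657
v 1.107 1.668 2.624
v 0.73 2.018 2.446
v 0.252 2.056 2.191
v -0.146 1.769 1.956
v -0.311 1.266 1.831
v -0.18 0.739 1.864
v 0.196 0.39 2.042
v 0.675 0.351 2.298
v -1.597 3.759 0.468
v -1.105 3.365 0.303
v -2.255 2.935 0.477
v -1.763 2.541 0.312
v -1.776 2.815 0.903
v -1.37 3.325 0.897
v -1.99 2.975 -0.117
v -1.584 3.485 -0.123
v -1.348 2.88 -0.059
v -1.216 2.781 0.572
v -2.144 3.519 0.208
v -2.012 3.42 0.839
f 2 1 5
f 2 5 3
f 3 5 6
f 3 6 4
f 5 1 7
f 5 7 6
f 6 7 8
f 6 8 4
f 7 1 9
f 7 9 8
f 8 9 10
f 8 10 4
f 9 1 11
f 9 11 10
f 10 11 12
f 10 12 4
f 11 1 13
f 11 13 12
f 12 13 14
f 12 14 4
f 13 1 15
f 13 15 14
f 14 15 16
f 14 16 4
f 15 1 17
f 15 17 16
f 16 17 18
f 16 18 4
f 17 1 19
f 17 19 18
f 18 19 20
f 18 20 4
f 19 1 21
f 19 21 20
f 20 21 22
f 20 22 4
f 21 1 23
f 21 23 22
f 22 23 24
f 22 24 4
f 23 1 25
f 23 25 24
f 24 25 26
f 24 26 4
f 25 1 27
f 25 27 26
f 26 27 28
f 26 28 4
f 27 1 29
f 27 29 28
f 28 29 30
f 28 30 4
f 29 1 31
f 29 31 30
f 30 31 32
f 30 32 4
f 31 1 2
f 31 2 32
f 32 2 3
f 32 3 4
f 34 33 37
f 34 37 35
f 35 37 38
f 35 38 36
f 37 33 39
f 37 39 38
f 38 39 40
f 38 40 36
f 39 33 41
f 39 41 40
f 40 41 42
f 40 42 36
f 41 33 43
f 41 43 42
f 42 43 44
f 42 44 36
f 43 33 45
f 43 45 44
f 44 45 46
f 44 46 36
f 45 33 47
f 45 47 46
f 46 47 48
f 46 48 36
f 47 33 49
f 47 49 48
f 48 49 50
f 48 50 36
f 49 33 51
f 49 51 50
f 50 51 52
f 50 52 36
f 51 33 53
f 51 53 52
f 52 53 54
f 52 54 36
f 53 33 55
f 53 55 54
f 54 55 56
f 54 56 36
f 55 33 57
f 55 57 56
f 56 57 58
f 56 58 36
f 57 33 59
f 57 59 58
f 58 59 60
f 58 60 36
f 59 33 61
f 59 61 60
f 60 61 62
f 60 62 36
f 61 33 63
f 61 63 62
f 62 63 64
f 62 64 36
f 63 33 34
f 63 34 64
f 64 34 35
f 64 35 36
f 66 65 68
f 66 68 67
f 68 65 69
f 68 69 67
f 69 65 70
f 69 70 67
f 70 65 71
f 70 71 67
f 71 65 72
f 71 72 67
f 72 65 73
f 72 73 67
f 73 65 74
f 73 74 67
f 74 65 75
f 74 75 67
f 75 65 76
f 75 76 67
f 76 65 66
f 76 66 67
f 77 88 82
f 77 82 78
f 77 78 84
f 77 84 87
f 77 87 88
f 78 82 86
f 82 88 81
f 88 87 79
f 87 84 83
f 84 78 85
f 80 86 81
f 80 81 79
f 80 79 83
f 80 83 85
f 80 85 86
f 81 86 82
f 79 81 88
f 83 79 87
f 85 83 84
f 86 85 78



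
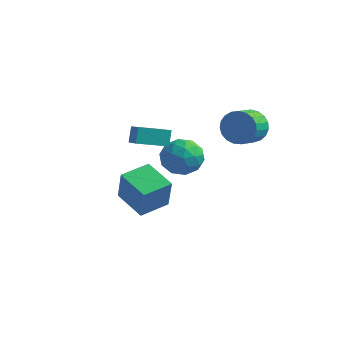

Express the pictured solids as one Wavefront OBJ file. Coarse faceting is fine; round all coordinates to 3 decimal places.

v -0.244 -2.119 2.925
v -0.384 -1.678 3.755
v 0.827 -0.933 2.476
v 0.687 -0.492 3.306
v 0.513 -2.648 3.334
v 0.373 -2.207 4.164
v 1.584 -1.462 2.885
v 1.444 -1.021 3.715
v -3.105 1.147 -3.408
v -2.631 0.728 -1.532
v -2.488 2.74 -3.208
v -2.014 2.321 -1.332
v -1.346 0.539 -3.988
v -0.872 0.12 -2.112
v -0.729 2.132 -3.788
v -0.255 1.713 -1.912
v -1.02 3.783 -1.13
v -0.26 3.989 -0.226
v -0.6 1.891 -1.054
v 0.16 2.097 -0.15
v -1.02 2.221 0.02
v -1.28 3.39 -0.028
v 0.42 2.49 -1.252
v 0.16 3.659 -1.3
v 0.63 3.189 -0.302
v -0.26 3.023 0.484
v -0.6 2.857 -1.764
v -1.49 2.691 -0.978
v -0.677 4.052 -0.685
v -0.183 1.828 -0.595
v -0.876 1.901 -0.495
v -0.43 2.022 0.036
v -1.276 3.7 -0.568
v -0.83 3.821 -0.037
v -1.276 2.782 0.108
v -0.03 2.059 -1.243
v 0.416 2.18 -0.712
v -0.43 3.858 -1.316
v 0.016 3.979 -0.785
v 0.416 3.098 -1.388
v 0.293 3.703 -0.198
v 0.54 2.591 -0.153
v 0.692 2.822 -0.801
v 0.54 3.509 -0.829
v -0.23 3.605 0.264
v 0.017 2.493 0.309
v -0.677 2.566 0.408
v -0.829 3.254 0.381
v 0.293 3.135 0.219
v -0.877 3.387 -1.589
v -0.63 2.275 -1.544
v -0.031 2.626 -1.661
v -0.183 3.314 -1.688
v -1.4 3.289 -1.127
v -1.153 2.177 -1.082
v -1.4 2.371 -0.451
v -1.552 3.058 -0.479
v -1.153 2.745 -1.499
v 3.342 3.147 2.606
v 3.966 3.411 3.355
v 3.942 2.258 3.782
v 3.318 1.993 3.034
v 3.589 3.482 3.526
v 3.566 2.329 3.953
v 3.169 3.495 3.539
v 3.146 2.342 3.966
v 2.78 3.448 3.39
v 2.756 2.295 3.817
v 2.487 3.349 3.105
v 2.464 2.195 3.532
v 2.342 3.214 2.734
v 2.319 2.061 3.162
v 2.37 3.068 2.342
v 2.347 1.915 2.769
v 2.566 2.936 1.995
v 2.543 1.783 2.422
v 2.896 2.84 1.753
v 2.873 1.687 2.181
v 3.303 2.797 1.66
v 3.28 1.644 2.087
v 3.717 2.814 1.73
v 3.694 1.661 2.157
v 4.066 2.889 1.951
v 4.043 1.736 2.378
v 4.29 3.009 2.286
v 4.266 1.855 2.713
v 4.349 3.152 2.676
v 4.326 1.999 3.103
v 4.235 3.294 3.054
v 4.211 2.141 3.482
f 2 4 1
f 5 2 1
f 1 4 3
f 3 5 1
f 2 8 4
f 6 2 5
f 6 8 2
f 4 8 3
f 7 5 3
f 3 8 7
f 7 6 5
f 8 6 7
f 10 12 9
f 13 10 9
f 9 12 11
f 11 13 9
f 10 16 12
f 14 10 13
f 14 16 10
f 12 16 11
f 15 13 11
f 11 16 15
f 15 14 13
f 16 14 15
f 17 54 33
f 54 28 57
f 33 57 22
f 54 57 33
f 17 33 29
f 33 22 34
f 29 34 18
f 33 34 29
f 17 29 38
f 29 18 39
f 38 39 24
f 29 39 38
f 17 38 50
f 38 24 53
f 50 53 27
f 38 53 50
f 17 50 54
f 50 27 58
f 54 58 28
f 50 58 54
f 18 34 45
f 34 22 48
f 45 48 26
f 34 48 45
f 22 57 35
f 57 28 56
f 35 56 21
f 57 56 35
f 28 58 55
f 58 27 51
f 55 51 19
f 58 51 55
f 27 53 52
f 53 24 40
f 52 40 23
f 53 40 52
f 24 39 44
f 39 18 41
f 44 41 25
f 39 41 44
f 20 46 32
f 46 26 47
f 32 47 21
f 46 47 32
f 20 32 30
f 32 21 31
f 30 31 19
f 32 31 30
f 20 30 37
f 30 19 36
f 37 36 23
f 30 36 37
f 20 37 42
f 37 23 43
f 42 43 25
f 37 43 42
f 20 42 46
f 42 25 49
f 46 49 26
f 42 49 46
f 21 47 35
f 47 26 48
f 35 48 22
f 47 48 35
f 19 31 55
f 31 21 56
f 55 56 28
f 31 56 55
f 23 36 52
f 36 19 51
f 52 51 27
f 36 51 52
f 25 43 44
f 43 23 40
f 44 40 24
f 43 40 44
f 26 49 45
f 49 25 41
f 45 41 18
f 49 41 45
f 60 59 63
f 60 63 61
f 61 63 64
f 61 64 62
f 63 59 65
f 63 65 64
f 64 65 66
f 64 66 62
f 65 59 67
f 65 67 66
f 66 67 68
f 66 68 62
f 67 59 69
f 67 69 68
f 68 69 70
f 68 70 62
f 69 59 71
f 69 71 70
f 70 71 72
f 70 72 62
f 71 59 73
f 71 73 72
f 72 73 74
f 72 74 62
f 73 59 75
f 73 75 74
f 74 75 76
f 74 76 62
f 75 59 77
f 75 77 76
f 76 77 78
f 76 78 62
f 77 59 79
f 77 79 78
f 78 79 80
f 78 80 62
f 79 59 81
f 79 81 80
f 80 81 82
f 80 82 62
f 81 59 83
f 81 83 82
f 82 83 84
f 82 84 62
f 83 59 85
f 83 85 84
f 84 85 86
f 84 86 62
f 85 59 87
f 85 87 86
f 86 87 88
f 86 88 62
f 87 59 89
f 87 89 88
f 88 89 90
f 88 90 62
f 89 59 60
f 89 60 90
f 90 60 61
f 90 61 62



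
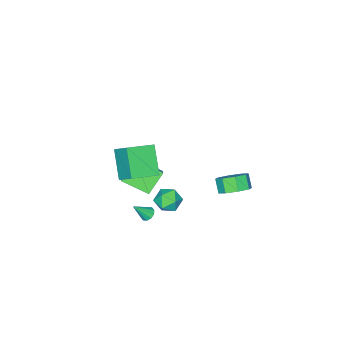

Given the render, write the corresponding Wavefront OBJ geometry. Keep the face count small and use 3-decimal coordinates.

v 2.774 -1.819 -1.859
v 3.06 -2.077 -2.178
v 3.546 -2.221 -0.841
v 3.177 -1.792 -2.154
v 3.14 -1.517 -2.017
v 2.963 -1.358 -1.82
v 2.714 -1.374 -1.638
v 2.488 -1.561 -1.541
v 2.371 -1.846 -1.565
v 2.408 -2.121 -1.702
v 2.585 -2.28 -1.898
v 2.834 -2.263 -2.081
v 3.052 -1.586 2.053
v 2.215 -2.723 3.511
v 3.236 -0.449 3.046
v 2.399 -1.587 4.503
v 4.641 -2.213 2.477
v 3.804 -3.351 3.934
v 4.825 -1.077 3.469
v 3.988 -2.214 4.927
v 0.963 -4.461 0.397
v 1.428 -3.992 0.849
v 0.231 -2.962 -0.403
v 0.696 -2.493 0.049
v 2.144 -4.507 -0.769
v 2.609 -4.038 -0.317
v 1.412 -3.008 -1.569
v 1.877 -2.539 -1.117
v -0.721 -2.939 -3.073
v -0.344 -2.56 -3.829
v 0.564 -2.74 -2.331
v 0.941 -2.361 -3.087
v 0.274 -1.913 -2.629
v -0.52 -2.036 -3.087
v 0.74 -3.264 -3.073
v -0.054 -3.387 -3.531
v 0.559 -2.761 -3.828
v 0.271 -1.926 -3.554
v -0.051 -3.374 -2.606
v -0.339 -2.539 -2.332
v -3.588 -0.621 -3.562
v -2.671 -0.592 -3.115
v -3.035 -1.171 -2.332
v -3.952 -1.199 -2.778
v -3.131 -0.002 -2.892
v -3.495 -0.58 -2.109
v -3.858 0.226 -3.062
v -4.222 -0.353 -2.278
v -4.427 -0.042 -3.524
v -4.791 -0.621 -2.74
v -4.505 -0.649 -4.008
v -4.869 -1.228 -3.225
v -4.045 -1.24 -4.231
v -4.409 -1.818 -3.448
v -3.318 -1.467 -4.062
v -3.682 -2.046 -3.278
v -2.749 -1.199 -3.6
v -3.113 -1.778 -2.816
f 2 1 4
f 2 4 3
f 4 1 5
f 4 5 3
f 5 1 6
f 5 6 3
f 6 1 7
f 6 7 3
f 7 1 8
f 7 8 3
f 8 1 9
f 8 9 3
f 9 1 10
f 9 10 3
f 10 1 11
f 10 11 3
f 11 1 12
f 11 12 3
f 12 1 2
f 12 2 3
f 14 16 13
f 17 14 13
f 13 16 15
f 15 17 13
f 14 20 16
f 18 14 17
f 18 20 14
f 16 20 15
f 19 17 15
f 15 20 19
f 19 18 17
f 20 18 19
f 22 24 21
f 25 22 21
f 21 24 23
f 23 25 21
f 22 28 24
f 26 22 25
f 26 28 22
f 24 28 23
f 27 25 23
f 23 28 27
f 27 26 25
f 28 26 27
f 29 40 34
f 29 34 30
f 29 30 36
f 29 36 39
f 29 39 40
f 30 34 38
f 34 40 33
f 40 39 31
f 39 36 35
f 36 30 37
f 32 38 33
f 32 33 31
f 32 31 35
f 32 35 37
f 32 37 38
f 33 38 34
f 31 33 40
f 35 31 39
f 37 35 36
f 38 37 30
f 42 41 45
f 42 45 43
f 43 45 46
f 43 46 44
f 45 41 47
f 45 47 46
f 46 47 48
f 46 48 44
f 47 41 49
f 47 49 48
f 48 49 50
f 48 50 44
f 49 41 51
f 49 51 50
f 50 51 52
f 50 52 44
f 51 41 53
f 51 53 52
f 52 53 54
f 52 54 44
f 53 41 55
f 53 55 54
f 54 55 56
f 54 56 44
f 55 41 57
f 55 57 56
f 56 57 58
f 56 58 44
f 57 41 42
f 57 42 58
f 58 42 43
f 58 43 44



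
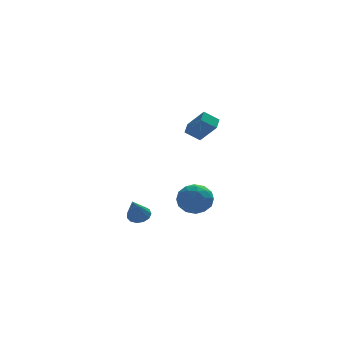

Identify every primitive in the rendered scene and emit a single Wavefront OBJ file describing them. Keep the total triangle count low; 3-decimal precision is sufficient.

v 0.363 2.916 -3.631
v 0.982 2.708 -3.536
v -0.123 2.064 -2.329
v 0.947 3.023 -3.342
v 0.727 3.305 -3.24
v 0.391 3.463 -3.262
v 0.046 3.448 -3.401
v -0.198 3.263 -3.613
v -0.264 2.969 -3.83
v -0.131 2.658 -3.984
v 0.159 2.429 -4.026
v 0.514 2.354 -3.942
v 0.821 2.458 -3.76
v 2.145 -0.305 3.198
v 2.437 0.408 3.506
v 2.92 -0.38 2.636
v 3.212 0.334 2.944
v 2.828 -1.034 4.236
v 3.12 -0.32 4.544
v 3.603 -1.108 3.674
v 3.895 -0.395 3.982
v 3.282 3.344 -3.421
v 4.138 2.775 -3.198
v 2.482 2.665 -2.082
v 3.338 2.096 -1.859
v 3.353 3.139 -1.733
v 3.848 3.559 -2.561
v 2.772 1.881 -2.719
v 3.267 2.301 -3.547
v 3.823 1.871 -2.765
v 4.182 2.648 -2.155
v 2.438 2.792 -3.125
v 2.797 3.569 -2.515
v 3.78 3.119 -3.427
v 2.84 2.321 -1.853
v 2.849 2.934 -1.779
v 3.352 2.599 -1.648
v 3.61 3.58 -3.052
v 4.113 3.246 -2.922
v 3.652 3.46 -2.06
v 2.507 2.194 -2.358
v 3.01 1.86 -2.228
v 3.268 2.841 -3.632
v 3.771 2.506 -3.501
v 2.968 1.98 -3.22
v 4.098 2.253 -3.042
v 3.628 1.854 -2.255
v 3.295 1.727 -2.76
v 3.586 1.974 -3.246
v 4.309 2.71 -2.683
v 3.839 2.311 -1.896
v 3.848 2.924 -1.822
v 4.139 3.171 -2.309
v 4.124 2.179 -2.429
v 2.781 3.129 -3.384
v 2.311 2.73 -2.597
v 2.481 2.269 -2.971
v 2.772 2.516 -3.458
v 2.992 3.586 -3.025
v 2.522 3.187 -2.238
v 3.034 3.466 -2.034
v 3.325 3.713 -2.52
v 2.496 3.261 -2.851
f 2 1 4
f 2 4 3
f 4 1 5
f 4 5 3
f 5 1 6
f 5 6 3
f 6 1 7
f 6 7 3
f 7 1 8
f 7 8 3
f 8 1 9
f 8 9 3
f 9 1 10
f 9 10 3
f 10 1 11
f 10 11 3
f 11 1 12
f 11 12 3
f 12 1 13
f 12 13 3
f 13 1 2
f 13 2 3
f 15 17 14
f 18 15 14
f 14 17 16
f 16 18 14
f 15 21 17
f 19 15 18
f 19 21 15
f 17 21 16
f 20 18 16
f 16 21 20
f 20 19 18
f 21 19 20
f 22 59 38
f 59 33 62
f 38 62 27
f 59 62 38
f 22 38 34
f 38 27 39
f 34 39 23
f 38 39 34
f 22 34 43
f 34 23 44
f 43 44 29
f 34 44 43
f 22 43 55
f 43 29 58
f 55 58 32
f 43 58 55
f 22 55 59
f 55 32 63
f 59 63 33
f 55 63 59
f 23 39 50
f 39 27 53
f 50 53 31
f 39 53 50
f 27 62 40
f 62 33 61
f 40 61 26
f 62 61 40
f 33 63 60
f 63 32 56
f 60 56 24
f 63 56 60
f 32 58 57
f 58 29 45
f 57 45 28
f 58 45 57
f 29 44 49
f 44 23 46
f 49 46 30
f 44 46 49
f 25 51 37
f 51 31 52
f 37 52 26
f 51 52 37
f 25 37 35
f 37 26 36
f 35 36 24
f 37 36 35
f 25 35 42
f 35 24 41
f 42 41 28
f 35 41 42
f 25 42 47
f 42 28 48
f 47 48 30
f 42 48 47
f 25 47 51
f 47 30 54
f 51 54 31
f 47 54 51
f 26 52 40
f 52 31 53
f 40 53 27
f 52 53 40
f 24 36 60
f 36 26 61
f 60 61 33
f 36 61 60
f 28 41 57
f 41 24 56
f 57 56 32
f 41 56 57
f 30 48 49
f 48 28 45
f 49 45 29
f 48 45 49
f 31 54 50
f 54 30 46
f 50 46 23
f 54 46 50



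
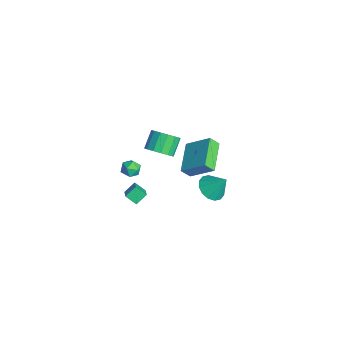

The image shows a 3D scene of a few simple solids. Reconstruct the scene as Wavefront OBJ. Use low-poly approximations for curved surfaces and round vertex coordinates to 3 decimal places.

v 2.987 -1.147 3.27
v 3.609 -0.498 3.321
v 2.874 0.136 4.201
v 2.253 -0.513 4.15
v 3.32 -0.362 2.982
v 2.585 0.272 3.862
v 2.942 -0.436 2.72
v 2.207 0.198 3.6
v 2.576 -0.701 2.605
v 1.842 -0.067 3.485
v 2.321 -1.085 2.669
v 1.586 -0.451 3.548
v 2.244 -1.486 2.893
v 1.509 -0.852 3.773
v 2.366 -1.796 3.219
v 1.631 -1.162 4.099
v 2.655 -1.932 3.558
v 1.92 -1.298 4.438
v 3.033 -1.858 3.82
v 2.298 -1.224 4.7
v 3.398 -1.593 3.935
v 2.664 -0.959 4.815
v 3.654 -1.209 3.872
v 2.919 -0.575 4.751
v 3.731 -0.808 3.647
v 2.996 -0.174 4.527
v -0.974 1.655 -0.563
v -0.037 2.89 0.604
v -0.915 2.234 -1.223
v 0.023 3.468 -0.056
v 0.937 0.772 -1.164
v 1.875 2.006 0.003
v 0.997 1.35 -1.824
v 1.934 2.585 -0.657
v -0.06 3.048 -4.605
v 0.791 2.551 -4.698
v 0.52 3.812 -3.375
v 0.85 2.971 -4.986
v 0.665 3.411 -5.173
v 0.286 3.753 -5.207
v -0.186 3.907 -5.08
v -0.624 3.831 -4.825
v -0.911 3.544 -4.512
v -0.97 3.125 -4.223
v -0.785 2.685 -4.037
v -0.406 2.342 -4.003
v 0.066 2.188 -4.13
v 0.504 2.265 -4.384
v 1.843 -1.95 1.102
v 2.411 -2.273 1.263
v 1.409 -2.887 0.757
v 1.977 -3.21 0.918
v 1.581 -2.963 1.403
v 1.85 -2.384 1.616
v 1.97 -2.776 0.404
v 2.239 -2.197 0.617
v 2.49 -2.783 0.831
v 2.25 -2.899 1.449
v 1.57 -2.261 0.571
v 1.33 -2.377 1.189
v 0.212 -2.569 -3.1
v 0.015 -1.87 -2.535
v 0.632 -2.008 -3.648
v 0.436 -1.309 -3.083
v 1.084 -2.731 -2.597
v 0.888 -2.032 -2.032
v 1.505 -2.17 -3.145
v 1.308 -1.471 -2.58
f 2 1 5
f 2 5 3
f 3 5 6
f 3 6 4
f 5 1 7
f 5 7 6
f 6 7 8
f 6 8 4
f 7 1 9
f 7 9 8
f 8 9 10
f 8 10 4
f 9 1 11
f 9 11 10
f 10 11 12
f 10 12 4
f 11 1 13
f 11 13 12
f 12 13 14
f 12 14 4
f 13 1 15
f 13 15 14
f 14 15 16
f 14 16 4
f 15 1 17
f 15 17 16
f 16 17 18
f 16 18 4
f 17 1 19
f 17 19 18
f 18 19 20
f 18 20 4
f 19 1 21
f 19 21 20
f 20 21 22
f 20 22 4
f 21 1 23
f 21 23 22
f 22 23 24
f 22 24 4
f 23 1 25
f 23 25 24
f 24 25 26
f 24 26 4
f 25 1 2
f 25 2 26
f 26 2 3
f 26 3 4
f 28 30 27
f 31 28 27
f 27 30 29
f 29 31 27
f 28 34 30
f 32 28 31
f 32 34 28
f 30 34 29
f 33 31 29
f 29 34 33
f 33 32 31
f 34 32 33
f 36 35 38
f 36 38 37
f 38 35 39
f 38 39 37
f 39 35 40
f 39 40 37
f 40 35 41
f 40 41 37
f 41 35 42
f 41 42 37
f 42 35 43
f 42 43 37
f 43 35 44
f 43 44 37
f 44 35 45
f 44 45 37
f 45 35 46
f 45 46 37
f 46 35 47
f 46 47 37
f 47 35 48
f 47 48 37
f 48 35 36
f 48 36 37
f 49 60 54
f 49 54 50
f 49 50 56
f 49 56 59
f 49 59 60
f 50 54 58
f 54 60 53
f 60 59 51
f 59 56 55
f 56 50 57
f 52 58 53
f 52 53 51
f 52 51 55
f 52 55 57
f 52 57 58
f 53 58 54
f 51 53 60
f 55 51 59
f 57 55 56
f 58 57 50
f 62 64 61
f 65 62 61
f 61 64 63
f 63 65 61
f 62 68 64
f 66 62 65
f 66 68 62
f 64 68 63
f 67 65 63
f 63 68 67
f 67 66 65
f 68 66 67



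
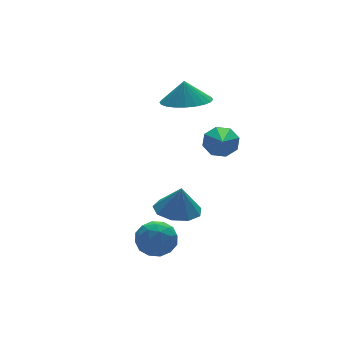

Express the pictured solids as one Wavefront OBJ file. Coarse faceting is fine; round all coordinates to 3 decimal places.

v -0.216 2.379 1.157
v 0.804 2.615 1.073
v -0.184 2.601 2.163
v 0.631 2.979 0.999
v 0.33 3.252 0.948
v -0.055 3.391 0.929
v -0.464 3.377 0.945
v -0.835 3.211 0.994
v -1.112 2.918 1.067
v -1.253 2.544 1.154
v -1.236 2.144 1.241
v -1.063 1.78 1.316
v -0.762 1.507 1.367
v -0.377 1.367 1.385
v 0.032 1.381 1.369
v 0.404 1.547 1.321
v 0.681 1.84 1.248
v 0.821 2.215 1.161
v -4.691 -1.545 -3.21
v -4.119 -1.05 -2.797
v -3.661 -2.39 -3.623
v -3.089 -1.895 -3.21
v -3.655 -2.365 -2.761
v -4.292 -1.843 -2.506
v -3.488 -1.597 -3.914
v -4.125 -1.075 -3.659
v -3.376 -1.082 -3.232
v -3.479 -1.556 -2.519
v -4.301 -1.884 -3.901
v -4.404 -2.358 -3.188
v -4.496 -1.223 -2.967
v -3.284 -2.217 -3.453
v -3.617 -2.493 -3.189
v -3.281 -2.202 -2.946
v -4.597 -1.69 -2.796
v -4.261 -1.398 -2.553
v -3.989 -2.171 -2.533
v -3.519 -2.042 -3.867
v -3.183 -1.75 -3.624
v -4.499 -1.238 -3.474
v -4.163 -0.947 -3.231
v -3.791 -1.269 -3.887
v -3.722 -0.951 -2.98
v -3.117 -1.448 -3.223
v -3.351 -1.273 -3.637
v -3.725 -0.966 -3.487
v -3.783 -1.23 -2.561
v -3.178 -1.727 -2.804
v -3.511 -2.003 -2.54
v -3.885 -1.696 -2.39
v -3.346 -1.249 -2.817
v -4.602 -1.713 -3.616
v -3.997 -2.21 -3.859
v -3.895 -1.744 -4.03
v -4.269 -1.437 -3.88
v -4.663 -1.992 -3.197
v -4.058 -2.489 -3.44
v -4.055 -2.474 -2.933
v -4.429 -2.167 -2.783
v -4.434 -2.191 -3.603
v -0.997 -1.508 1.07
v -0.355 -1.77 1.222
v -1.843 -2.992 2.09
v -0.528 -1.414 1.595
v -0.976 -1.114 1.66
v -1.436 -1.044 1.379
v -1.639 -1.246 0.918
v -1.466 -1.602 0.545
v -1.017 -1.902 0.479
v -0.557 -1.972 0.76
v -2.28 -0.498 -2.82
v -1.729 -1.262 -2.942
v -2.16 -0.602 -1.62
v -1.364 -0.724 -2.931
v -1.428 -0.08 -2.869
v -1.891 0.368 -2.783
v -2.535 0.412 -2.715
v -3.061 0.03 -2.695
v -3.221 -0.599 -2.734
v -2.941 -1.18 -2.813
v -2.352 -1.442 -2.895
f 2 1 4
f 2 4 3
f 4 1 5
f 4 5 3
f 5 1 6
f 5 6 3
f 6 1 7
f 6 7 3
f 7 1 8
f 7 8 3
f 8 1 9
f 8 9 3
f 9 1 10
f 9 10 3
f 10 1 11
f 10 11 3
f 11 1 12
f 11 12 3
f 12 1 13
f 12 13 3
f 13 1 14
f 13 14 3
f 14 1 15
f 14 15 3
f 15 1 16
f 15 16 3
f 16 1 17
f 16 17 3
f 17 1 18
f 17 18 3
f 18 1 2
f 18 2 3
f 19 56 35
f 56 30 59
f 35 59 24
f 56 59 35
f 19 35 31
f 35 24 36
f 31 36 20
f 35 36 31
f 19 31 40
f 31 20 41
f 40 41 26
f 31 41 40
f 19 40 52
f 40 26 55
f 52 55 29
f 40 55 52
f 19 52 56
f 52 29 60
f 56 60 30
f 52 60 56
f 20 36 47
f 36 24 50
f 47 50 28
f 36 50 47
f 24 59 37
f 59 30 58
f 37 58 23
f 59 58 37
f 30 60 57
f 60 29 53
f 57 53 21
f 60 53 57
f 29 55 54
f 55 26 42
f 54 42 25
f 55 42 54
f 26 41 46
f 41 20 43
f 46 43 27
f 41 43 46
f 22 48 34
f 48 28 49
f 34 49 23
f 48 49 34
f 22 34 32
f 34 23 33
f 32 33 21
f 34 33 32
f 22 32 39
f 32 21 38
f 39 38 25
f 32 38 39
f 22 39 44
f 39 25 45
f 44 45 27
f 39 45 44
f 22 44 48
f 44 27 51
f 48 51 28
f 44 51 48
f 23 49 37
f 49 28 50
f 37 50 24
f 49 50 37
f 21 33 57
f 33 23 58
f 57 58 30
f 33 58 57
f 25 38 54
f 38 21 53
f 54 53 29
f 38 53 54
f 27 45 46
f 45 25 42
f 46 42 26
f 45 42 46
f 28 51 47
f 51 27 43
f 47 43 20
f 51 43 47
f 62 61 64
f 62 64 63
f 64 61 65
f 64 65 63
f 65 61 66
f 65 66 63
f 66 61 67
f 66 67 63
f 67 61 68
f 67 68 63
f 68 61 69
f 68 69 63
f 69 61 70
f 69 70 63
f 70 61 62
f 70 62 63
f 72 71 74
f 72 74 73
f 74 71 75
f 74 75 73
f 75 71 76
f 75 76 73
f 76 71 77
f 76 77 73
f 77 71 78
f 77 78 73
f 78 71 79
f 78 79 73
f 79 71 80
f 79 80 73
f 80 71 81
f 80 81 73
f 81 71 72
f 81 72 73



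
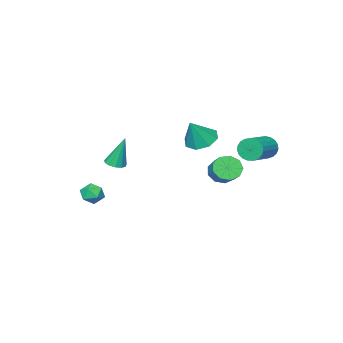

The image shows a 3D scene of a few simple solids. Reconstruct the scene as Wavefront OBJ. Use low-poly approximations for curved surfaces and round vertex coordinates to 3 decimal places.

v -2.934 0.098 2.049
v -2.151 -0.253 1.575
v -2.066 0.142 3.451
v -2.178 0.496 1.569
v -2.648 1.012 1.843
v -3.285 0.993 2.238
v -3.717 0.45 2.522
v -3.69 -0.3 2.529
v -3.22 -0.816 2.254
v -2.583 -0.797 1.859
v 1.101 -3.325 -1.485
v 1.804 -3.571 -1.44
v 0.956 -3.929 -2.52
v 1.659 -4.175 -2.475
v 1.147 -4.42 -1.991
v 1.236 -4.047 -1.351
v 1.524 -3.453 -2.609
v 1.613 -3.08 -1.969
v 2.066 -3.65 -2.135
v 1.833 -4.248 -1.753
v 0.927 -3.252 -2.207
v 0.694 -3.85 -1.825
v -2.5 2.151 0.426
v -1.755 1.841 0.277
v -1.236 2.76 0.966
v -1.98 3.069 1.114
v -1.89 2.214 -0.119
v -1.371 3.133 0.569
v -2.31 2.558 -0.26
v -1.791 3.476 0.428
v -2.819 2.711 -0.081
v -2.3 3.629 0.608
v -3.179 2.601 0.336
v -2.659 3.52 1.024
v -3.22 2.281 0.795
v -2.701 3.2 1.483
v -2.925 1.9 1.081
v -2.405 2.819 1.769
v -2.43 1.636 1.061
v -1.911 2.555 1.749
v -1.968 1.613 0.743
v -1.449 2.532 1.431
v -4.643 3.162 1.859
v -4.379 2.888 1.212
v -2.733 3.385 1.675
v -2.997 3.658 2.321
v -4.446 3.183 1.135
v -2.8 3.679 1.598
v -4.547 3.474 1.184
v -2.902 3.97 1.646
v -4.665 3.711 1.348
v -3.019 4.207 1.811
v -4.779 3.853 1.602
v -3.133 4.349 2.064
v -4.869 3.876 1.899
v -3.224 4.372 2.362
v -4.921 3.775 2.19
v -3.275 4.271 2.652
v -4.924 3.568 2.423
v -3.278 4.064 2.886
v -4.879 3.291 2.559
v -3.233 3.787 3.021
v -4.792 2.992 2.574
v -3.147 3.488 3.036
v -4.68 2.722 2.465
v -3.035 3.218 2.927
v -4.562 2.528 2.251
v -2.916 3.024 2.714
v -4.457 2.444 1.97
v -2.812 2.94 2.432
v -4.385 2.484 1.669
v -2.739 2.98 2.131
v -4.357 2.641 1.401
v -2.711 3.137 1.863
v 1.88 -1.281 1.223
v 2.443 -1.443 1.354
v 1.58 -0.839 3.057
v 2.454 -1.114 1.277
v 2.282 -0.838 1.182
v 1.983 -0.703 1.101
v 1.652 -0.751 1.058
v 1.392 -0.968 1.068
v 1.288 -1.284 1.127
v 1.371 -1.599 1.217
v 1.616 -1.813 1.308
v 1.945 -1.858 1.373
v 2.253 -1.72 1.39
f 2 1 4
f 2 4 3
f 4 1 5
f 4 5 3
f 5 1 6
f 5 6 3
f 6 1 7
f 6 7 3
f 7 1 8
f 7 8 3
f 8 1 9
f 8 9 3
f 9 1 10
f 9 10 3
f 10 1 2
f 10 2 3
f 11 22 16
f 11 16 12
f 11 12 18
f 11 18 21
f 11 21 22
f 12 16 20
f 16 22 15
f 22 21 13
f 21 18 17
f 18 12 19
f 14 20 15
f 14 15 13
f 14 13 17
f 14 17 19
f 14 19 20
f 15 20 16
f 13 15 22
f 17 13 21
f 19 17 18
f 20 19 12
f 24 23 27
f 24 27 25
f 25 27 28
f 25 28 26
f 27 23 29
f 27 29 28
f 28 29 30
f 28 30 26
f 29 23 31
f 29 31 30
f 30 31 32
f 30 32 26
f 31 23 33
f 31 33 32
f 32 33 34
f 32 34 26
f 33 23 35
f 33 35 34
f 34 35 36
f 34 36 26
f 35 23 37
f 35 37 36
f 36 37 38
f 36 38 26
f 37 23 39
f 37 39 38
f 38 39 40
f 38 40 26
f 39 23 41
f 39 41 40
f 40 41 42
f 40 42 26
f 41 23 24
f 41 24 42
f 42 24 25
f 42 25 26
f 44 43 47
f 44 47 45
f 45 47 48
f 45 48 46
f 47 43 49
f 47 49 48
f 48 49 50
f 48 50 46
f 49 43 51
f 49 51 50
f 50 51 52
f 50 52 46
f 51 43 53
f 51 53 52
f 52 53 54
f 52 54 46
f 53 43 55
f 53 55 54
f 54 55 56
f 54 56 46
f 55 43 57
f 55 57 56
f 56 57 58
f 56 58 46
f 57 43 59
f 57 59 58
f 58 59 60
f 58 60 46
f 59 43 61
f 59 61 60
f 60 61 62
f 60 62 46
f 61 43 63
f 61 63 62
f 62 63 64
f 62 64 46
f 63 43 65
f 63 65 64
f 64 65 66
f 64 66 46
f 65 43 67
f 65 67 66
f 66 67 68
f 66 68 46
f 67 43 69
f 67 69 68
f 68 69 70
f 68 70 46
f 69 43 71
f 69 71 70
f 70 71 72
f 70 72 46
f 71 43 73
f 71 73 72
f 72 73 74
f 72 74 46
f 73 43 44
f 73 44 74
f 74 44 45
f 74 45 46
f 76 75 78
f 76 78 77
f 78 75 79
f 78 79 77
f 79 75 80
f 79 80 77
f 80 75 81
f 80 81 77
f 81 75 82
f 81 82 77
f 82 75 83
f 82 83 77
f 83 75 84
f 83 84 77
f 84 75 85
f 84 85 77
f 85 75 86
f 85 86 77
f 86 75 87
f 86 87 77
f 87 75 76
f 87 76 77



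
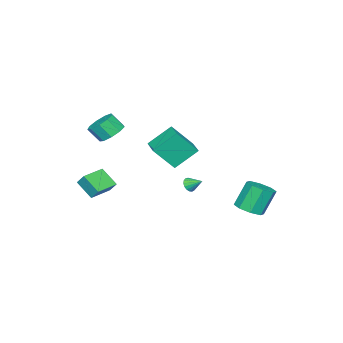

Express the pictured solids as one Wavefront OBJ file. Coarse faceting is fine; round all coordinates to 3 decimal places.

v 2.2 -3.559 2.58
v 3.132 -3.515 2.315
v 3.432 -4.217 3.254
v 2.5 -4.261 3.52
v 2.991 -3.018 2.732
v 3.291 -3.72 3.671
v 2.48 -2.774 3.077
v 2.78 -3.476 4.016
v 1.838 -2.898 3.19
v 2.138 -3.599 4.13
v 1.365 -3.331 3.018
v 1.665 -4.032 3.957
v 1.283 -3.87 2.641
v 1.583 -4.572 3.58
v 1.63 -4.265 2.236
v 1.93 -4.966 3.175
v 2.244 -4.329 1.992
v 2.544 -5.03 2.931
v 2.837 -4.033 2.023
v 3.137 -4.734 2.962
v -2.321 -0.724 0.673
v -1.423 -1.729 2.257
v -1.269 0.42 0.802
v -0.37 -0.584 2.386
v -1.13 -1.676 -0.606
v -0.231 -2.68 0.978
v -0.077 -0.531 -0.477
v 0.821 -1.536 1.107
v -1.781 3.804 -3.531
v -0.894 3.674 -3.087
v -1.712 4.047 -1.345
v -2.599 4.176 -1.789
v -1.013 4.4 -3.298
v -1.831 4.773 -1.556
v -1.582 4.777 -3.645
v -2.4 5.149 -1.903
v -2.267 4.584 -3.926
v -3.085 4.956 -2.184
v -2.668 3.933 -3.975
v -3.486 4.306 -2.233
v -2.549 3.207 -3.764
v -3.367 3.58 -2.022
v -1.98 2.831 -3.417
v -2.798 3.203 -1.675
v -1.295 3.024 -3.136
v -2.113 3.396 -1.394
v 3.406 2.963 0.612
v 3.747 3.194 0.278
v 3.334 3.817 1.128
v 3.52 3.238 0.173
v 3.267 3.219 0.169
v 3.046 3.142 0.267
v 2.907 3.023 0.443
v 2.883 2.891 0.658
v 2.979 2.775 0.863
v 3.172 2.703 1.01
v 3.419 2.69 1.066
v 3.663 2.74 1.017
v 3.848 2.841 0.876
v 3.932 2.97 0.675
v 3.895 3.097 0.459
v 2.927 -4.334 -0.936
v 2.995 -3.755 -0.211
v 3.044 -3.171 -1.876
v 3.112 -2.592 -1.151
v 4.548 -4.508 -0.949
v 4.616 -3.929 -0.224
v 4.665 -3.345 -1.889
v 4.733 -2.766 -1.164
f 2 1 5
f 2 5 3
f 3 5 6
f 3 6 4
f 5 1 7
f 5 7 6
f 6 7 8
f 6 8 4
f 7 1 9
f 7 9 8
f 8 9 10
f 8 10 4
f 9 1 11
f 9 11 10
f 10 11 12
f 10 12 4
f 11 1 13
f 11 13 12
f 12 13 14
f 12 14 4
f 13 1 15
f 13 15 14
f 14 15 16
f 14 16 4
f 15 1 17
f 15 17 16
f 16 17 18
f 16 18 4
f 17 1 19
f 17 19 18
f 18 19 20
f 18 20 4
f 19 1 2
f 19 2 20
f 20 2 3
f 20 3 4
f 22 24 21
f 25 22 21
f 21 24 23
f 23 25 21
f 22 28 24
f 26 22 25
f 26 28 22
f 24 28 23
f 27 25 23
f 23 28 27
f 27 26 25
f 28 26 27
f 30 29 33
f 30 33 31
f 31 33 34
f 31 34 32
f 33 29 35
f 33 35 34
f 34 35 36
f 34 36 32
f 35 29 37
f 35 37 36
f 36 37 38
f 36 38 32
f 37 29 39
f 37 39 38
f 38 39 40
f 38 40 32
f 39 29 41
f 39 41 40
f 40 41 42
f 40 42 32
f 41 29 43
f 41 43 42
f 42 43 44
f 42 44 32
f 43 29 45
f 43 45 44
f 44 45 46
f 44 46 32
f 45 29 30
f 45 30 46
f 46 30 31
f 46 31 32
f 48 47 50
f 48 50 49
f 50 47 51
f 50 51 49
f 51 47 52
f 51 52 49
f 52 47 53
f 52 53 49
f 53 47 54
f 53 54 49
f 54 47 55
f 54 55 49
f 55 47 56
f 55 56 49
f 56 47 57
f 56 57 49
f 57 47 58
f 57 58 49
f 58 47 59
f 58 59 49
f 59 47 60
f 59 60 49
f 60 47 61
f 60 61 49
f 61 47 48
f 61 48 49
f 63 65 62
f 66 63 62
f 62 65 64
f 64 66 62
f 63 69 65
f 67 63 66
f 67 69 63
f 65 69 64
f 68 66 64
f 64 69 68
f 68 67 66
f 69 67 68

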